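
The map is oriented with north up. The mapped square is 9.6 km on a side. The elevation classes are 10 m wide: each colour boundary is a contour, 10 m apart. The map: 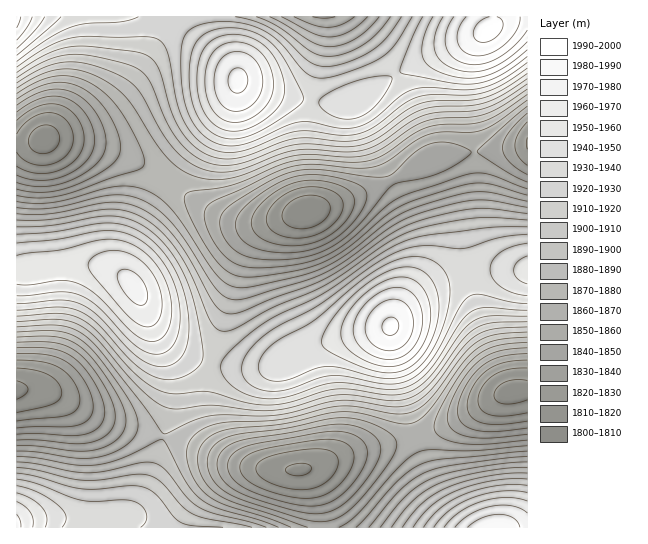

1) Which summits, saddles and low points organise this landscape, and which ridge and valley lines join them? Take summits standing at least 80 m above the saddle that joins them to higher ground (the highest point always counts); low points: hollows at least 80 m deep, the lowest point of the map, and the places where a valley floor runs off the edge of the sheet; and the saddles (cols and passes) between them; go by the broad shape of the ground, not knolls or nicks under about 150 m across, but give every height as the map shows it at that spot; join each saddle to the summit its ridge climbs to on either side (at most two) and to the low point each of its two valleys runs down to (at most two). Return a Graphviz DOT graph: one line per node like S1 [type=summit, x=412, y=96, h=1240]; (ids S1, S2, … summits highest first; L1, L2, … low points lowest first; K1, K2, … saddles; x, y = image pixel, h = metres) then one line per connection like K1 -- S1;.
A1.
graph terrain {
  S1 [type=summit, x=489, y=30, h=1993];
  S2 [type=summit, x=390, y=326, h=1992];
  S3 [type=summit, x=494, y=527, h=1990];
  S4 [type=summit, x=17, y=526, h=1973];
  L1 [type=low, x=307, y=211, h=1802];
  L2 [type=low, x=513, y=391, h=1806];
  L3 [type=low, x=18, y=390, h=1808];
  K1 [type=saddle, x=211, y=363, h=1919];
  K2 [type=saddle, x=163, y=437, h=1890];
  K3 [type=saddle, x=166, y=182, h=1873];
  K4 [type=saddle, x=415, y=437, h=1865];
  K1 -- S2;
  K1 -- L1;
  K1 -- L2;
  K2 -- S2;
  K2 -- S4;
  K2 -- L2;
  K2 -- L3;
  K3 -- S1;
  K3 -- S2;
  K3 -- L1;
  K4 -- S2;
  K4 -- S3;
  K4 -- L2;
}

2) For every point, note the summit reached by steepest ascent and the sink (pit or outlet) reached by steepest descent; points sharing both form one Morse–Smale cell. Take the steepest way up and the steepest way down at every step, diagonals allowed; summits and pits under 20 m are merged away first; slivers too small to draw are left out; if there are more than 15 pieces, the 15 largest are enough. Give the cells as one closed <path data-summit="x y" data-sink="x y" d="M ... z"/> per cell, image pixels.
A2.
<path data-summit="390 326" data-sink="307 211" d="M474 152l-39 5-72 36-45 16-35 10-22 12-9 8-11 20-29 103 2 2 27 4 20 0 14-3 39-18 29-10 47-10 15-22 13-12 31-16 29-6 49 0-13-3-16-7-11-10-4-6-6-28z"/><path data-summit="390 326" data-sink="298 470" d="M390 327l-60 14-60 26-29 1-30-5-4 20 0 31 10 27 14 15 22 11 14 2 38 0 48-17 62-15-20-80z"/><path data-summit="134 287" data-sink="17 390" d="M89 264l-22 0-51 6 0 119 29 2 57 29 61 16 9-35 0-27-7-20-30-67-17-15-13-5z"/><path data-summit="390 326" data-sink="513 391" d="M510 269l-41 3-27 8-24 13-23 25-4 8 1 17 12 52 13 42 37-14 45-27 16-5 13-1 0-119z"/><path data-summit="487 30" data-sink="307 211" d="M481 35l-72 32-55 34-12 3-31-2-4 39 2 70 9-2 45-16 72-36 40-6-6-42-1-38 5-24z"/><path data-summit="134 287" data-sink="45 139" d="M50 139l-34 4 0 126 15 0 22-4 36-1 24 5 13 10-2-20 5-16 16-32 20-30-22-16-25-12-23-6z"/><path data-summit="17 527" data-sink="17 390" d="M37 389l-21 1 0 132 23-3 76-2 15-4 7-7 8-15 18-54-61-17-49-27z"/><path data-summit="134 287" data-sink="307 211" d="M167 181l-11 13-23 40-9 25 0 14 15 21 12 27 8 12 23 19 29 11 25-88 9-25 16-19 22-12-22 4-24-2-27-10z"/><path data-summit="238 81" data-sink="307 211" d="M238 80l-3 13-12 20-58 68 45 30 27 10 24 2 46-11 2-3 0-24-2-44 4-40-44-9-21-7z"/><path data-summit="17 17" data-sink="45 139" d="M157 16l-140 0-1 126 15 1 12-3 46-21 21-15 27-30 32-51z"/><path data-summit="17 527" data-sink="298 470" d="M167 437l-4 0-2 4-16 50-8 15-7 7-15 4-76 2-22 4-1 4 307 0-4-32-12-24-41-2-24-4z"/><path data-summit="238 81" data-sink="45 139" d="M170 24l-3 2-30 48-27 30-21 15-42 19 48 9 23 6 25 12 23 15 57-67 8-12 6-16 0-8-16-18z"/><path data-summit="494 527" data-sink="513 391" d="M527 391l-12 0-16 5-34 21-49 21 8 25 13 30 15 21 14 14 62-1z"/><path data-summit="494 527" data-sink="298 470" d="M415 437l-53 12-39 15-17 4 13 27 4 32 142 1-28-35-13-30z"/><path data-summit="487 30" data-sink="323 17" d="M493 16l-167 0-2 27-13 58 23 3 20-3 55-34 72-32 10-8z"/>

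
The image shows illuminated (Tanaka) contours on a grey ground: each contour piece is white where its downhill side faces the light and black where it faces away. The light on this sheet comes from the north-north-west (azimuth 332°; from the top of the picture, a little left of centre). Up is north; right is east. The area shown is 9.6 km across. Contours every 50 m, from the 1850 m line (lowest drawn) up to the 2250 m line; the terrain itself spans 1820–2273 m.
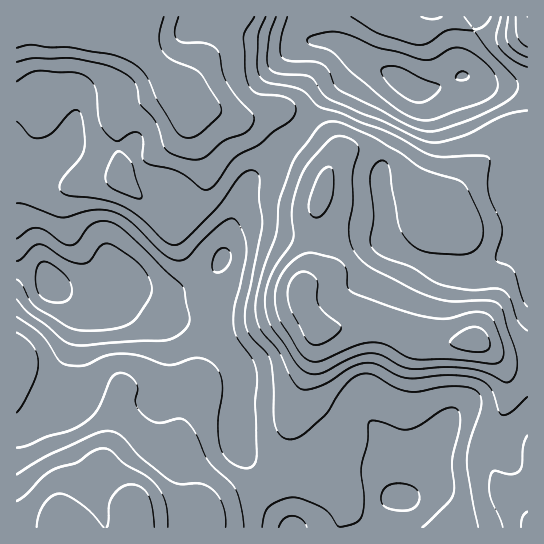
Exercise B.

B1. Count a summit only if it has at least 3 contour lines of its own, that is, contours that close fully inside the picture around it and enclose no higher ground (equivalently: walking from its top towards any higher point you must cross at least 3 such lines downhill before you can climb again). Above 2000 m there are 1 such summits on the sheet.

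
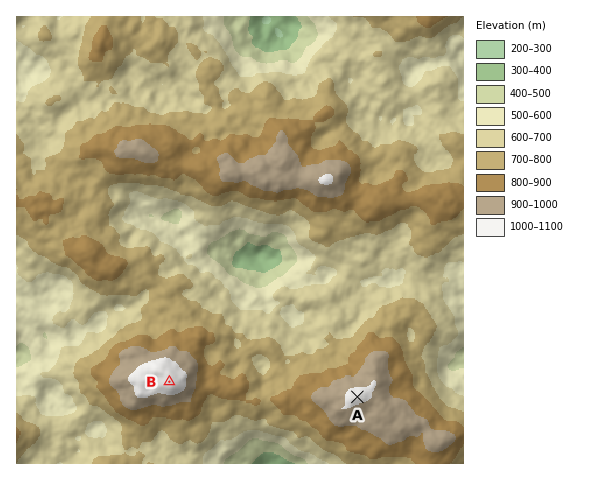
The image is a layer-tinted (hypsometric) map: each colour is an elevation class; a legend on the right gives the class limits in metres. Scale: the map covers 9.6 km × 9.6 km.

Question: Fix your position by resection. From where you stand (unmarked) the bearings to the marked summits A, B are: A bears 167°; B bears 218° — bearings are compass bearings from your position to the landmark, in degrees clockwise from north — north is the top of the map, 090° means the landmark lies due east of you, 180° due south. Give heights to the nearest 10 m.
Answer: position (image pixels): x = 312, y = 200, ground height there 870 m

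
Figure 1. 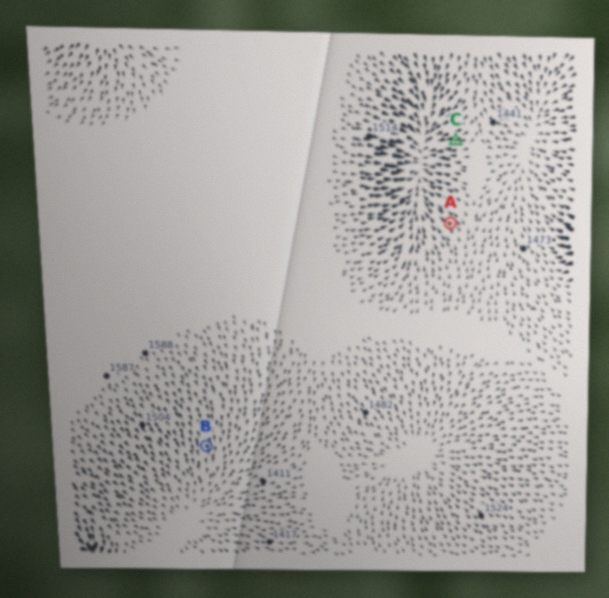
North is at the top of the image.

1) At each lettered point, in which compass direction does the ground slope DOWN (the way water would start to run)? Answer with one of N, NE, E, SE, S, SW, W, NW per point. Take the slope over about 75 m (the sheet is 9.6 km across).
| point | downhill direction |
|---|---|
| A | NW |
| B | S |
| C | W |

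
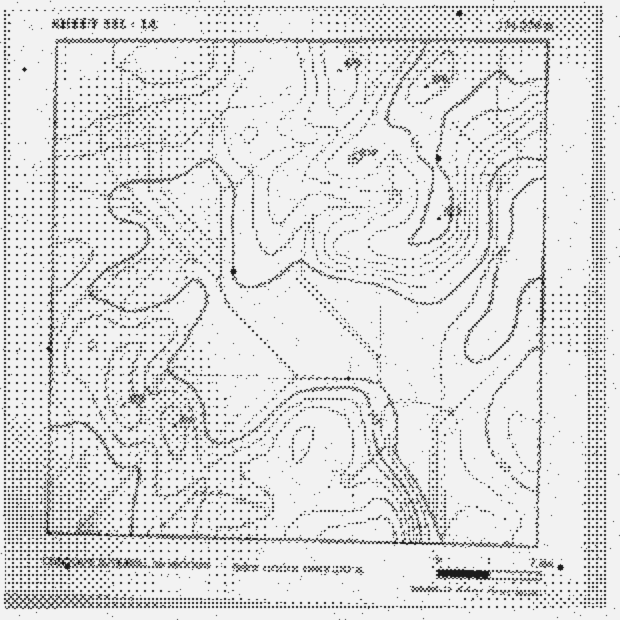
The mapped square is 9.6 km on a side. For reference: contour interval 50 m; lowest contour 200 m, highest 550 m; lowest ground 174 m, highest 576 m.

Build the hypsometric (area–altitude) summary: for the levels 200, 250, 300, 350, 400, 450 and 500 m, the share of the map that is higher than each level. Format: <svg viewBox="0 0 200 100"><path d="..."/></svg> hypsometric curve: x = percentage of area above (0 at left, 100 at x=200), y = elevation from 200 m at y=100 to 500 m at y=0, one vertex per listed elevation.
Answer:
<svg viewBox="0 0 200 100"><path d="M191 100l-57-17-39-16-34-17-26-17-15-16-11-17"/></svg>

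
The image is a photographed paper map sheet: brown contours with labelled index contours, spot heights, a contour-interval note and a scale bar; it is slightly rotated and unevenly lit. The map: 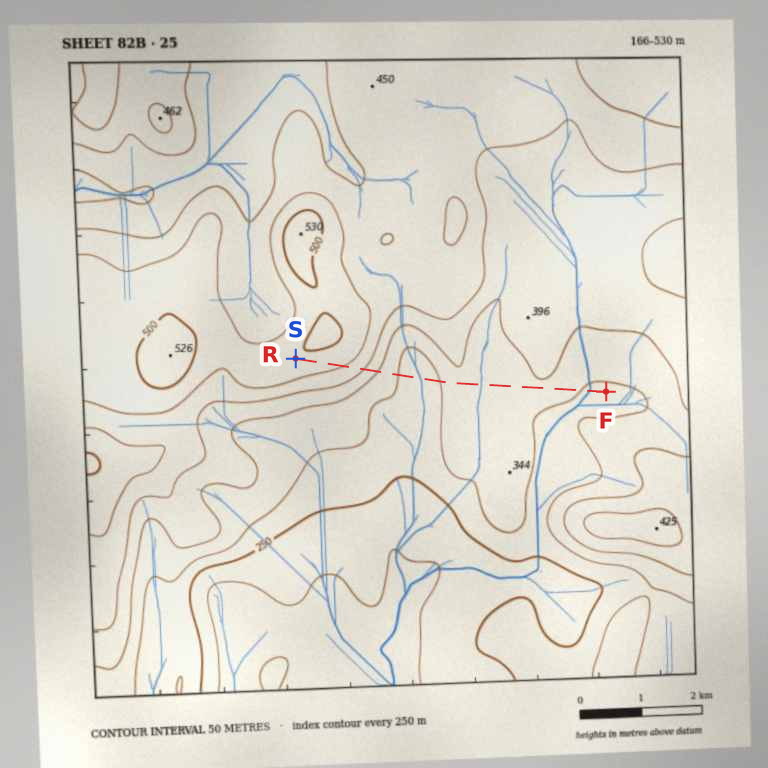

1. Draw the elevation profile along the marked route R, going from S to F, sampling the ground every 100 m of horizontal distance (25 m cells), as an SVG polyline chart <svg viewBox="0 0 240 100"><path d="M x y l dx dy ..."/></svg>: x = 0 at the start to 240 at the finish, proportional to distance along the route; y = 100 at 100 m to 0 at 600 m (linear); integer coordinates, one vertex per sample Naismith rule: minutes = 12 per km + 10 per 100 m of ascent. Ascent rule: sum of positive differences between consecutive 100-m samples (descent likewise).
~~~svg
<svg viewBox="0 0 240 100"><path d="M0 21l5 1 5 1 4 1 5 1 5 1 5 2 5 1 5 2 4 2 5 4 5 4 5 4 5 5 5 4 4 3 5 2 5 2 5 2 5 1 5 1 4-1 5-1 5-3 5-3 5-3 5-2 4 0 5 2 5 3 5 2 5 0 5 0 4 0 5 0 5 0 5-2 5-3 4-1 5-1 5 1 5 1 5 2 5 1 4 2 5 1 5 0 5 0 5 0 5 0 3 0"/></svg>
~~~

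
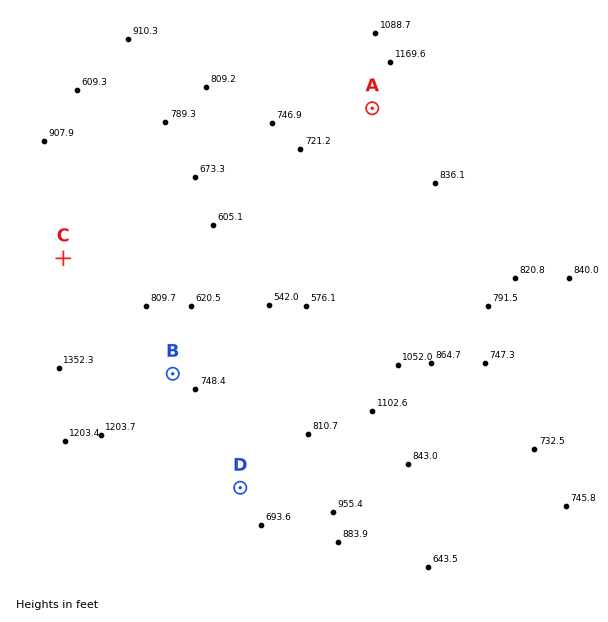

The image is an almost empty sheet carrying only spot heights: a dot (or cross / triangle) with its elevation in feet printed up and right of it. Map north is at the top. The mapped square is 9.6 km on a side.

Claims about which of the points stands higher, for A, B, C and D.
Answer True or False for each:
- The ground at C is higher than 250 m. True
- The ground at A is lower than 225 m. False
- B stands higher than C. False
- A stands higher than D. True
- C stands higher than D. True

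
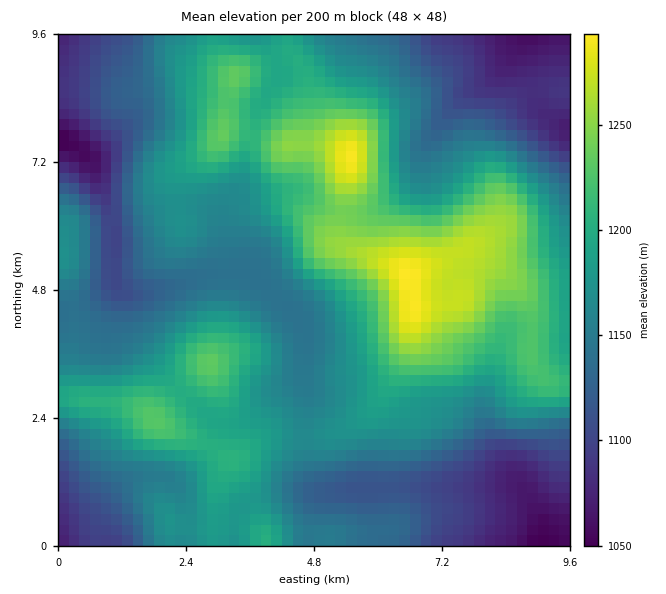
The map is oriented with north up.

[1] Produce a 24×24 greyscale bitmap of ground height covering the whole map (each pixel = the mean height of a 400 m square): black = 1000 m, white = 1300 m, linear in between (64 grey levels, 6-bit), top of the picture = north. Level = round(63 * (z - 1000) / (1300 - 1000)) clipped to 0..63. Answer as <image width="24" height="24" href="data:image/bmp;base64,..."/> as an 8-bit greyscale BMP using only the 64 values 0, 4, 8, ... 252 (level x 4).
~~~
<image width="24" height="24" href="data:image/bmp;base64,Qk12BgAAAAAAADYEAAAoAAAAGAAAABgAAAABAAgAAAAAAEACAAATCwAAEwsAAAABAAAAAAAAAAAAAAEBAQACAgIAAwMDAAQEBAAFBQUABgYGAAcHBwAICAgACQkJAAoKCgALCwsADAwMAA0NDQAODg4ADw8PABAQEAAREREAEhISABMTEwAUFBQAFRUVABYWFgAXFxcAGBgYABkZGQAaGhoAGxsbABwcHAAdHR0AHh4eAB8fHwAgICAAISEhACIiIgAjIyMAJCQkACUlJQAmJiYAJycnACgoKAApKSkAKioqACsrKwAsLCwALS0tAC4uLgAvLy8AMDAwADExMQAyMjIAMzMzADQ0NAA1NTUANjY2ADc3NwA4ODgAOTk5ADo6OgA7OzsAPDw8AD09PQA+Pj4APz8/AEBAQABBQUEAQkJCAENDQwBEREQARUVFAEZGRgBHR0cASEhIAElJSQBKSkoAS0tLAExMTABNTU0ATk5OAE9PTwBQUFAAUVFRAFJSUgBTU1MAVFRUAFVVVQBWVlYAV1dXAFhYWABZWVkAWlpaAFtbWwBcXFwAXV1dAF5eXgBfX18AYGBgAGFhYQBiYmIAY2NjAGRkZABlZWUAZmZmAGdnZwBoaGgAaWlpAGpqagBra2sAbGxsAG1tbQBubm4Ab29vAHBwcABxcXEAcnJyAHNzcwB0dHQAdXV1AHZ2dgB3d3cAeHh4AHl5eQB6enoAe3t7AHx8fAB9fX0Afn5+AH9/fwCAgIAAgYGBAIKCggCDg4MAhISEAIWFhQCGhoYAh4eHAIiIiACJiYkAioqKAIuLiwCMjIwAjY2NAI6OjgCPj48AkJCQAJGRkQCSkpIAk5OTAJSUlACVlZUAlpaWAJeXlwCYmJgAmZmZAJqamgCbm5sAnJycAJ2dnQCenp4An5+fAKCgoAChoaEAoqKiAKOjowCkpKQApaWlAKampgCnp6cAqKioAKmpqQCqqqoAq6urAKysrACtra0Arq6uAK+vrwCwsLAAsbGxALKysgCzs7MAtLS0ALW1tQC2trYAt7e3ALi4uAC5ubkAurq6ALu7uwC8vLwAvb29AL6+vgC/v78AwMDAAMHBwQDCwsIAw8PDAMTExADFxcUAxsbGAMfHxwDIyMgAycnJAMrKygDLy8sAzMzMAM3NzQDOzs4Az8/PANDQ0ADR0dEA0tLSANPT0wDU1NQA1dXVANbW1gDX19cA2NjYANnZ2QDa2toA29vbANzc3ADd3d0A3t7eAN/f3wDg4OAA4eHhAOLi4gDj4+MA5OTkAOXl5QDm5uYA5+fnAOjo6ADp6ekA6urqAOvr6wDs7OwA7e3tAO7u7gDv7+8A8PDwAPHx8QDy8vIA8/PzAPT09AD19fUA9vb2APf39wD4+PgA+fn5APr6+gD7+/sA/Pz8AP39/QD+/v4A////AERQVGSEkJCYlKiYfHx4dHBoWFBIQDgsMEhUXHCIkJCcmJyIdHBwbGxoXFRMRDg0NFBgaHiEhJCgnJSAbGRgYGBcWFBIQDg4QFxsdHyAhJioqJyEeHBsaGhkXFRMRDxETGh8iJScpKisqKCQiIiEgICAdGhcUFBUWICQmLC8uKykoJyUiJCQlJCQjIR0bHR0bKCorLi8sKSooJSMhIiQnJyYlIyEhJiYlKCgoKioqLC0pJCEfISQnKikoKCUmKi0tIiEhIyYqLzArJiEfISQoLTAwLysqLS8rHx4eHyInLC4rJyEeICQqMjc1Mi8tLi8pHh0cHB4iJigmIh8eICYrNTw5NzQvLy8qHhwYGBsdICEgHh4fIigtNj07OTgzMjApIRwWGBscHR4eHh8kKi4zOj07OTg2NC8pIx0WGh4gHx4eHiIsMzU4Ojw6OTg3NC4oIx0VGiAjIiAgICUvNDU1NTY1Nzg3NC0mIhsVHCIkIyEiJCovMjMxMC4tMDQ2NCskGxQUHSMkJCMjJistMjUzLCYlKC4yLycgEg4SHSQnKCglKS4vNTs2KiIhJCgsJyAbDA0SGiEmKy8rLTQ0Nzw3KSAeICIjHhgTDREVGB4jKjEuLTIzNTg1KiAbGx0bFxMPERUZGh0jKi8uKi0uLy8uJyEcFxcWExERExYZGx4kKS4wKikrKygnIx8bFhMSERESEhUYGh8lKS4vKykqJyMiIBwYFhMQDxAQERQXGR8jJikoJyknIiAeHRoVFBEPDQ0OA=="/>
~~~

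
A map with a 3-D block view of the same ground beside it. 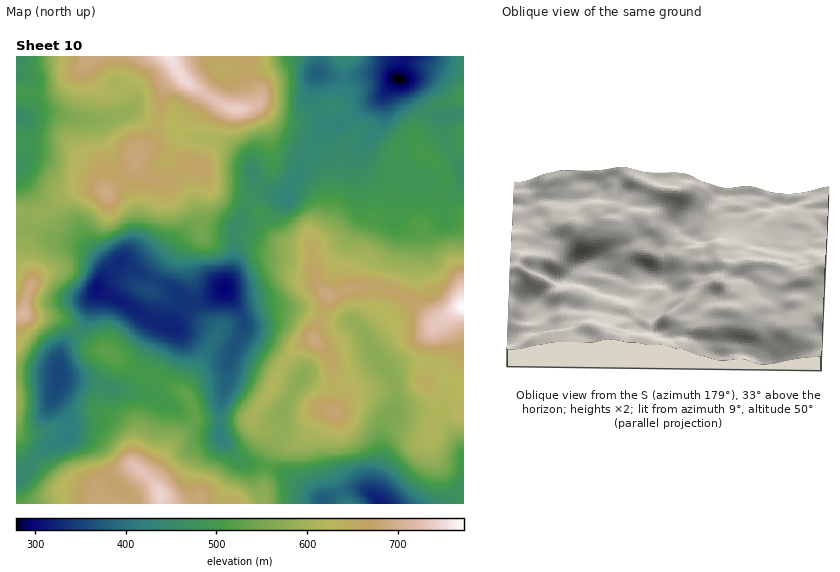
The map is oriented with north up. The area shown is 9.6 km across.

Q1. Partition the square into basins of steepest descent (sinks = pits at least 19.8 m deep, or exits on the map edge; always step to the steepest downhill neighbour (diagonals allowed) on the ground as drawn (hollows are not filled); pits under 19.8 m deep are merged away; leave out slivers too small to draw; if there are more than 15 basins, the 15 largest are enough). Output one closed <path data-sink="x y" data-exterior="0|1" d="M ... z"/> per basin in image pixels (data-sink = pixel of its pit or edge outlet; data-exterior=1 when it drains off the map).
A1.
<path data-sink="398 79" data-exterior="0" d="M463 56l-116 0-3 8-1 28-5 14-3 2-20 4-20 9-14-2-26-15 3-7-12-17-2-24-74 1 11 17-17 16-6 32-5 17-8 9-9 5 0 12 2 5 10 8 16 4 9-5 15-13 13 3 9 19 5 5 38 14 9 10 8 17 8 7 9 5 25 3 3 31 4 10 9 8-2 10-12 26 1 8-14 4-12 12-11 14-9 23-16 21-2 7 8 8 31 6 11 0 5-4 6-12 8-8 7-1 8 2 16-16 7-4 68-11 4-16 1-31 4-8 12-11 17-9z"/><path data-sink="225 289" data-exterior="0" d="M207 180l-1 7-6 14 2 32-12 17-1 19 4 14 5 29 19 19 0 4-27 42-5 11 1 6-48-23-25-15 0 9-9 18-5 19 2 8 4 4 20 11 5 6 3 8 0 24 27 29 0 12 100 0 3-5 3-29 7-19 6-7 13 0 12-5 7-15-7 10-14 1-28-5-10-7-1-5 18-25 14-30 14-15 17-9 0-7 12-26 2-10-9-8-4-10-3-32-18-1-13-3-11-10-8-17-9-10-38-14z"/><path data-sink="97 289" data-exterior="0" d="M136 163l-4 8-20 15-6 6-11-4-17 1-16 9-13 12-11 5-12 33 0 12 6 22-9 31 15 4 9-1 16 4 33 29 8 1 34 21 47 22 5-16 27-42 0-4-19-19-5-29-4-14 1-19 12-17-2-32 6-14 0-7-3-11-7-5-8 0-19 16-8 2-15-5-8-7z"/><path data-sink="381 503" data-exterior="1" d="M463 307l-16 8-12 11-4 8-1 31-5 17-19 1-48 9-7 4-16 16-8-2-6 1-7 8-9 18-5 4-8 3-13 0-6 7-6 14-4 34-2 4 202 1z"/><path data-sink="60 373" data-exterior="0" d="M26 314l-10 3 0 186 83 1-3-10 2-12 14-8 23-8-2-3 0-24-3-8-5-6-20-11-4-4-2-8 5-19 9-18 0-10-21-9-29-26-16-4-9 1z"/><path data-sink="17 116" data-exterior="1" d="M169 56l-25 1-6 5-10 23-11 7-9 0-6-3-11-14-6-12-29 28-9 2-22-1-9 2 1 120 25 0 36-25 17-1 11 4 6-6 20-15 4-8 0-10 9-5 9-11 11-49 16-14z"/><path data-sink="318 73" data-exterior="0" d="M346 56l-101 0 0 19 3 11 10 11-2 8 3 0 22 14 14 2 20-9 20-4 3-2 6-21z"/><path data-sink="21 57" data-exterior="1" d="M88 56l-71 0-1 37 31 0 9-2 29-26z"/>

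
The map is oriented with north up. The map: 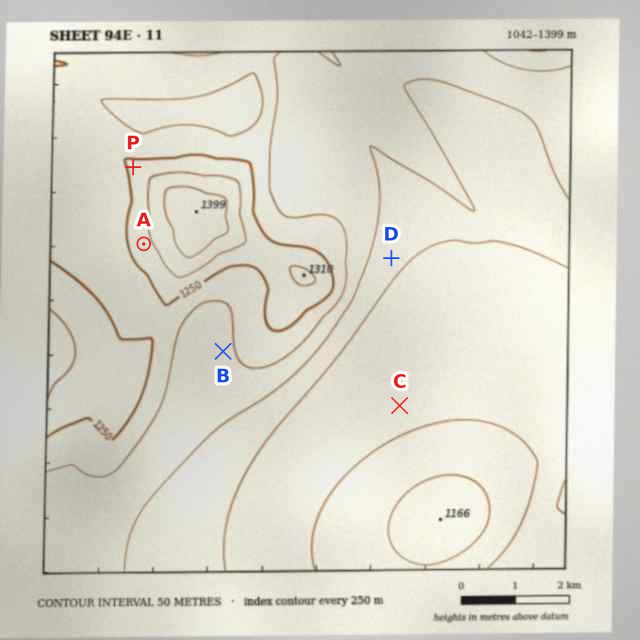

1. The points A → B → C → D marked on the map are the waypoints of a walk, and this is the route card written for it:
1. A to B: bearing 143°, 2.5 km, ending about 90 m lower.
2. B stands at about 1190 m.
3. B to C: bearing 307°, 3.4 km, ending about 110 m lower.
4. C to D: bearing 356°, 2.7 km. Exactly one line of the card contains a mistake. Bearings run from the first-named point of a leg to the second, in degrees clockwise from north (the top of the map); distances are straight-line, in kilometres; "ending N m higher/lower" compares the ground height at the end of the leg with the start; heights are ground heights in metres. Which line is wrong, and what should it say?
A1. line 3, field bearing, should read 107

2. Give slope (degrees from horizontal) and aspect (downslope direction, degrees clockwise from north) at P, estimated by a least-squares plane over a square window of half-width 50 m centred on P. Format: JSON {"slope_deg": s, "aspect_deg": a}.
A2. {"slope_deg": 5, "aspect_deg": 282}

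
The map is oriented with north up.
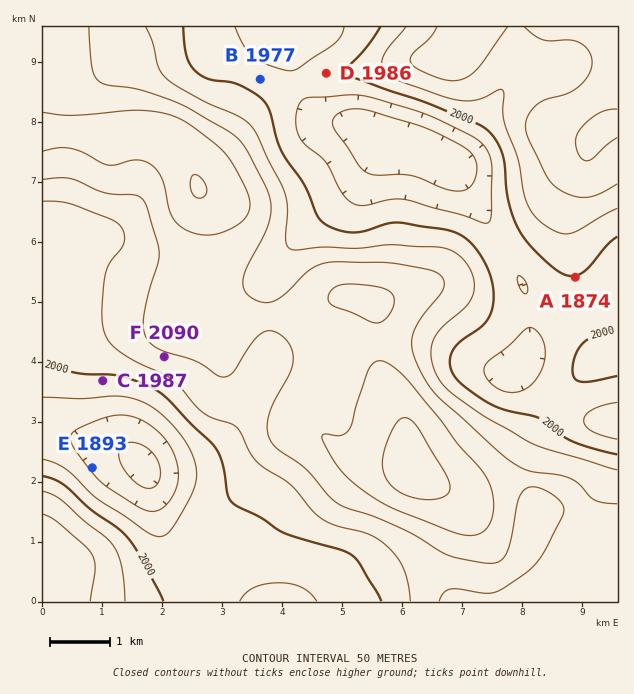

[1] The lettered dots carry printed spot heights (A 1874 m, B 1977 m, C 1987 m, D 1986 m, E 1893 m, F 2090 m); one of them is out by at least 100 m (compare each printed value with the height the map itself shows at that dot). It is A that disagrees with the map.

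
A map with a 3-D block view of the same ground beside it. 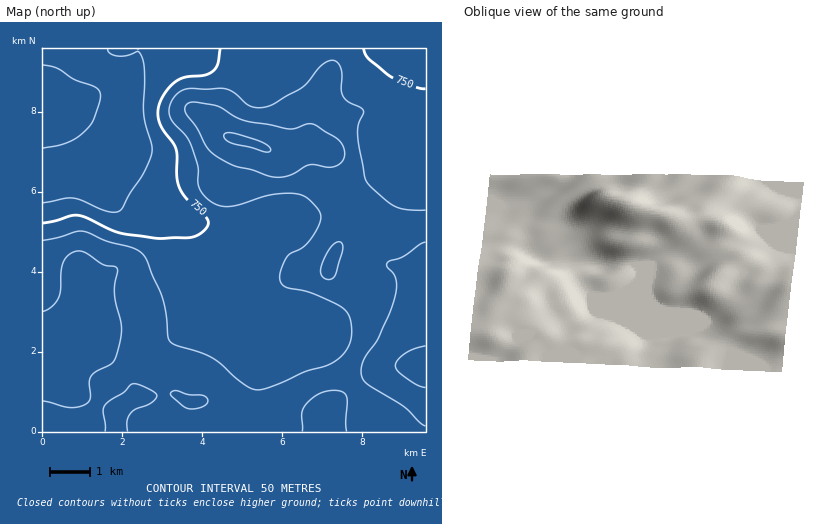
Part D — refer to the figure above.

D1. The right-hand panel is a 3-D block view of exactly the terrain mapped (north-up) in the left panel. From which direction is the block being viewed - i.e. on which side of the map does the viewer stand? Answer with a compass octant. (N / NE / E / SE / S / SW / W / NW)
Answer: S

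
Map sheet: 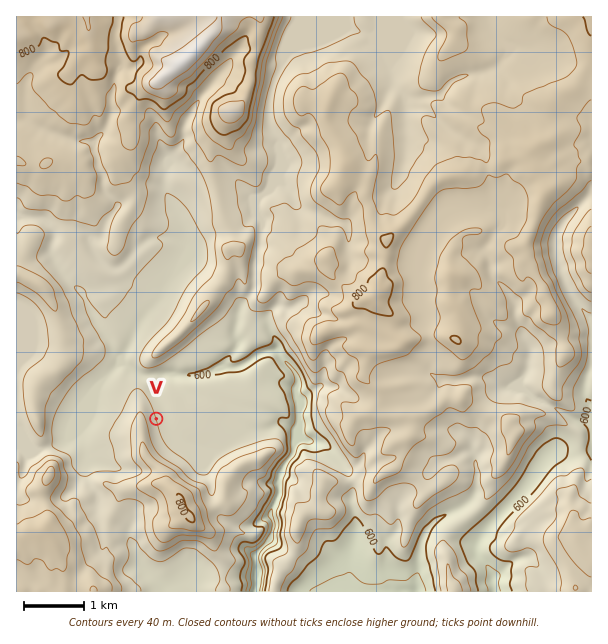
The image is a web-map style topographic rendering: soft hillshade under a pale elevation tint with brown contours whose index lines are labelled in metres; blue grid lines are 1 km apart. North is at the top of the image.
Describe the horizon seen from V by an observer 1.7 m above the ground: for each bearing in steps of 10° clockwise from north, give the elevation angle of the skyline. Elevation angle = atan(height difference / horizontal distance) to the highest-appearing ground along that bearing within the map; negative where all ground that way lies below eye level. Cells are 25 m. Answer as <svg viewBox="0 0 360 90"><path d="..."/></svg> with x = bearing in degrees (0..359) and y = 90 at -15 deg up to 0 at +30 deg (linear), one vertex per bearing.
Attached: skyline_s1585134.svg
<svg viewBox="0 0 360 90"><path d="M0 55l10-1 10 1 10 2 10 0 10-1 10-1 10 0 10 1 10 0 10 2 10-2 10-1 10-1 10 1 10-2 10-6 10-1 10 0 10-2 10-2 10-3 10-2 10-3 10-1 10 0 10 1 10 1 10 3 10 3 10 4 10 4 10 4 10 5 10-1 10 0"/></svg>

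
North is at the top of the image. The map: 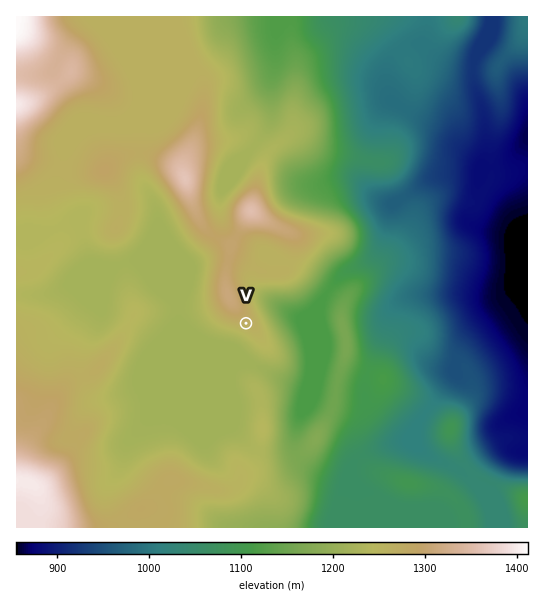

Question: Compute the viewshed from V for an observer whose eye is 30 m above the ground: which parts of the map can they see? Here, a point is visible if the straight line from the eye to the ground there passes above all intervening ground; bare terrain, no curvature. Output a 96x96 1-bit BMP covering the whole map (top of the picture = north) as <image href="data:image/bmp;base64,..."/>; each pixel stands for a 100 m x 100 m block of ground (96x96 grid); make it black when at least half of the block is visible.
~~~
<image width="96" height="96" href="data:image/bmp;base64,Qk2+BAAAAAAAAD4AAAAoAAAAYAAAAGAAAAABAAEAAAAAAIAEAAATCwAAEwsAAAIAAAAAAAAA////AAAAAAAD//AfAAAAAAf//D8B//APAAAAAAf//H8B//g/AAAAAAf//H8D///+AAAAAAf5/P8D///+AAAAAAfA/f8H///4AAB4AAeB//8H///wAQD8AAeB//8H///wH+H+AA/H//8f//////H+AA/////////////+AA////j///////+8AA///4D///////88AA///gD///////48AAP/+AD///////4eAAAf4AD///////weAAAPwAD///////wfAAAPwAD///////wPgAAHwAD///////wPwAAHwAD///////8HwAAHwAD///////+H4AADwAD///////+H8AAD4ADn//////+D8BAB4AD3//////8A8DAAYAD///////+AeDgAAAD///////+AeBgAAAD////////AeBwAAAD////////AOBwAAAD////////AOB4AAAD/8/////+AeA4AAAD/4f////+AfAQAAAD/4f////8AfAAAAAD/8P////+A/AAAAAD/+P////+A/AAAAAD/+H/////B/gAAAAD/+D////+B/gAAAAD/+B////+B/AAAAAD//B////8D/AAAAAD//A////4D/AAAAAD//A////wH/AAAAAD//Af/8/gH/AAAAAD/+Af/wfgP/AAAAAD/+Af/AfAf/AAAAAD/+Af8AOB//gAAAAD//Af4AMH//gAAAAD//w/wAA///wAAAAD//4/gAB///wAAAAD//9/AAH/+PwAAAAD///8AAP/8DwAAAAD///4AAP/8BwAAAAD///wAAPz+AwAAAAD///gAAP//BwwAAADH//AAAf//3g/AAADD//AAAf///Af4AADz//AAAH///AP8AAD//PAAAH/8eAD8AAD/8DAAAH/wAAB4AAD/4CAAAH/AAAA4AAD/wAAAAH8AAAAYAAP/gAAAAHwAAAAIAD//gAAAAAAAAAAAAH//gAAAAAAAAAAAAP//gAAA4AAAAAAAAf//wAAB4AAAAAAAAf//wAAB4AAAAAAAA///wAAD4AAAAAAAA///gAAA4AAAAAAAAf/+AAAAcAAAAAAAAP/+AAAAcAAAAAAAAH/8AAAAcAAAAAAAAH/4AAAAcAAAAAAAAD/4AAAAMAAAAAAAAA/wAAAAMAAAAAAAAAfwAAAAEAAAAAAAAAPwAAAAAAAAAAAAAAHwAAAAAAAAAAAAAADwAAAAAAAAAAAAAADwAAAAAAAAAAAAAAD4AAAAAAAAAAAAAAD4AAAAAAAAAAAAAAD4AAAAAAAAAAAAAAAYAAAAAAAAAAAAAAAAAAAAAAAAAAAAAAAAAAAAAAAAAAAAAAAAAAAAAAAAAAAAAAAAAAAAAAAAAAAAAAAAAAAAAAAAAAAAAAAAAAAAAAAAAAAAAAAAAAAAAAAAAAAAAAAAAAAAAAAAAAAAAACAAAAAAAAAAAAAAACAAAAAAAAAAAAAAADAAAAAAAAAAAAAAADAAAAAAAAAAAAAAADAAAAAAAAAAAAAAACAAAAAAAAAAAAAAAAAAAAAAAAAAAAAAAA="/>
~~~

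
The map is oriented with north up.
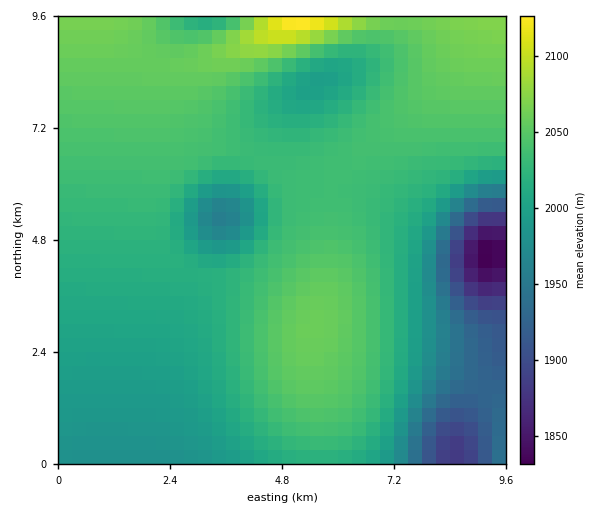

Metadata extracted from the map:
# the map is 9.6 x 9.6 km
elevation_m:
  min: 1830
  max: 2135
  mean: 2015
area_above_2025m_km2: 48.8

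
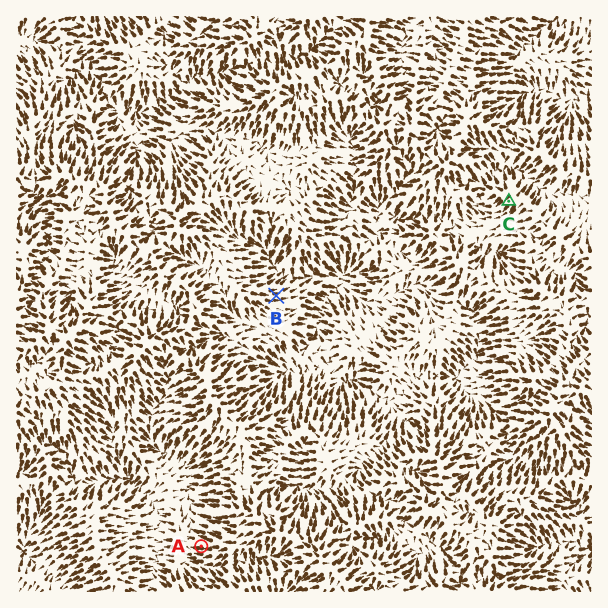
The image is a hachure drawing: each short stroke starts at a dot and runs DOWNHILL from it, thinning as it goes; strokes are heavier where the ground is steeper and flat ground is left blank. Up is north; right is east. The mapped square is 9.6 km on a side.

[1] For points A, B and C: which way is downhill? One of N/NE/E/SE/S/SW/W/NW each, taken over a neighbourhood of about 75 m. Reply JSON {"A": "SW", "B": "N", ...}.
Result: {"A": "W", "B": "E", "C": "SW"}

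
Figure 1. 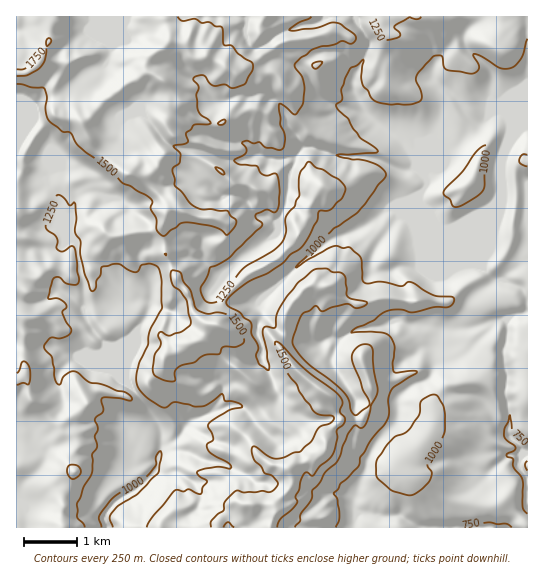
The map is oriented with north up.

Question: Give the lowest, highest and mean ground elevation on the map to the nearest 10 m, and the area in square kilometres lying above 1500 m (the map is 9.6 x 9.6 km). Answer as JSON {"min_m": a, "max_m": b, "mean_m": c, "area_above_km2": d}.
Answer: {"min_m": 660, "max_m": 1770, "mean_m": 1210, "area_above_km2": 14.0}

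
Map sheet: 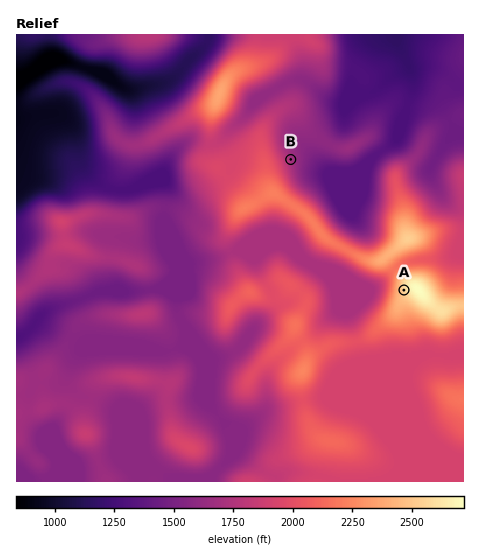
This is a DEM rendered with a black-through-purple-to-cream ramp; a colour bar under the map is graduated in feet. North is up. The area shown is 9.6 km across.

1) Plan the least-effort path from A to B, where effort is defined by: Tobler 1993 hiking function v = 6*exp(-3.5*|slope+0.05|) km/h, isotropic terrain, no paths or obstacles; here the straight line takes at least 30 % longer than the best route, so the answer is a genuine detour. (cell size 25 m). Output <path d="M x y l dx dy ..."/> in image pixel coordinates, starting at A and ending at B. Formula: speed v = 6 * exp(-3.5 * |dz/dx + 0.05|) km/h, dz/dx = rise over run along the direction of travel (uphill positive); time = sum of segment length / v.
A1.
<path d="M404 290l-4-2-2-5-1-2 0-6-2-4-3-1-14 0-16-8-9-9-3-1-22-23-10-21-21-21-6-11 0-17"/>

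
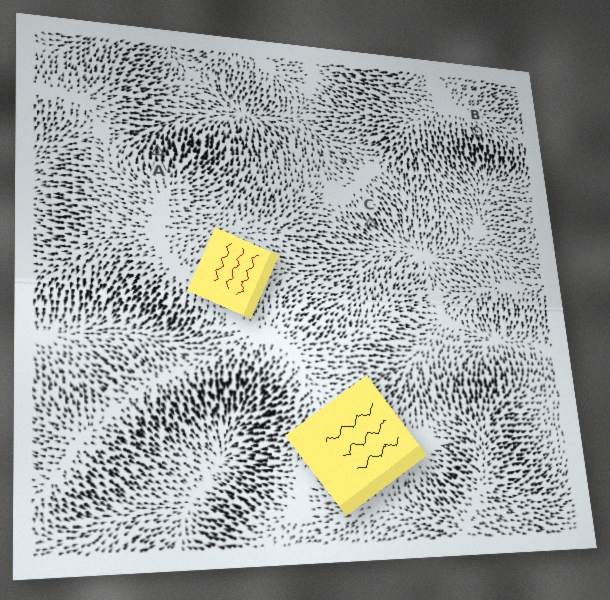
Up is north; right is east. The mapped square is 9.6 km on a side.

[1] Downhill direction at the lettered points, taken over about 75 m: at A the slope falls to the N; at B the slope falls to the S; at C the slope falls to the SE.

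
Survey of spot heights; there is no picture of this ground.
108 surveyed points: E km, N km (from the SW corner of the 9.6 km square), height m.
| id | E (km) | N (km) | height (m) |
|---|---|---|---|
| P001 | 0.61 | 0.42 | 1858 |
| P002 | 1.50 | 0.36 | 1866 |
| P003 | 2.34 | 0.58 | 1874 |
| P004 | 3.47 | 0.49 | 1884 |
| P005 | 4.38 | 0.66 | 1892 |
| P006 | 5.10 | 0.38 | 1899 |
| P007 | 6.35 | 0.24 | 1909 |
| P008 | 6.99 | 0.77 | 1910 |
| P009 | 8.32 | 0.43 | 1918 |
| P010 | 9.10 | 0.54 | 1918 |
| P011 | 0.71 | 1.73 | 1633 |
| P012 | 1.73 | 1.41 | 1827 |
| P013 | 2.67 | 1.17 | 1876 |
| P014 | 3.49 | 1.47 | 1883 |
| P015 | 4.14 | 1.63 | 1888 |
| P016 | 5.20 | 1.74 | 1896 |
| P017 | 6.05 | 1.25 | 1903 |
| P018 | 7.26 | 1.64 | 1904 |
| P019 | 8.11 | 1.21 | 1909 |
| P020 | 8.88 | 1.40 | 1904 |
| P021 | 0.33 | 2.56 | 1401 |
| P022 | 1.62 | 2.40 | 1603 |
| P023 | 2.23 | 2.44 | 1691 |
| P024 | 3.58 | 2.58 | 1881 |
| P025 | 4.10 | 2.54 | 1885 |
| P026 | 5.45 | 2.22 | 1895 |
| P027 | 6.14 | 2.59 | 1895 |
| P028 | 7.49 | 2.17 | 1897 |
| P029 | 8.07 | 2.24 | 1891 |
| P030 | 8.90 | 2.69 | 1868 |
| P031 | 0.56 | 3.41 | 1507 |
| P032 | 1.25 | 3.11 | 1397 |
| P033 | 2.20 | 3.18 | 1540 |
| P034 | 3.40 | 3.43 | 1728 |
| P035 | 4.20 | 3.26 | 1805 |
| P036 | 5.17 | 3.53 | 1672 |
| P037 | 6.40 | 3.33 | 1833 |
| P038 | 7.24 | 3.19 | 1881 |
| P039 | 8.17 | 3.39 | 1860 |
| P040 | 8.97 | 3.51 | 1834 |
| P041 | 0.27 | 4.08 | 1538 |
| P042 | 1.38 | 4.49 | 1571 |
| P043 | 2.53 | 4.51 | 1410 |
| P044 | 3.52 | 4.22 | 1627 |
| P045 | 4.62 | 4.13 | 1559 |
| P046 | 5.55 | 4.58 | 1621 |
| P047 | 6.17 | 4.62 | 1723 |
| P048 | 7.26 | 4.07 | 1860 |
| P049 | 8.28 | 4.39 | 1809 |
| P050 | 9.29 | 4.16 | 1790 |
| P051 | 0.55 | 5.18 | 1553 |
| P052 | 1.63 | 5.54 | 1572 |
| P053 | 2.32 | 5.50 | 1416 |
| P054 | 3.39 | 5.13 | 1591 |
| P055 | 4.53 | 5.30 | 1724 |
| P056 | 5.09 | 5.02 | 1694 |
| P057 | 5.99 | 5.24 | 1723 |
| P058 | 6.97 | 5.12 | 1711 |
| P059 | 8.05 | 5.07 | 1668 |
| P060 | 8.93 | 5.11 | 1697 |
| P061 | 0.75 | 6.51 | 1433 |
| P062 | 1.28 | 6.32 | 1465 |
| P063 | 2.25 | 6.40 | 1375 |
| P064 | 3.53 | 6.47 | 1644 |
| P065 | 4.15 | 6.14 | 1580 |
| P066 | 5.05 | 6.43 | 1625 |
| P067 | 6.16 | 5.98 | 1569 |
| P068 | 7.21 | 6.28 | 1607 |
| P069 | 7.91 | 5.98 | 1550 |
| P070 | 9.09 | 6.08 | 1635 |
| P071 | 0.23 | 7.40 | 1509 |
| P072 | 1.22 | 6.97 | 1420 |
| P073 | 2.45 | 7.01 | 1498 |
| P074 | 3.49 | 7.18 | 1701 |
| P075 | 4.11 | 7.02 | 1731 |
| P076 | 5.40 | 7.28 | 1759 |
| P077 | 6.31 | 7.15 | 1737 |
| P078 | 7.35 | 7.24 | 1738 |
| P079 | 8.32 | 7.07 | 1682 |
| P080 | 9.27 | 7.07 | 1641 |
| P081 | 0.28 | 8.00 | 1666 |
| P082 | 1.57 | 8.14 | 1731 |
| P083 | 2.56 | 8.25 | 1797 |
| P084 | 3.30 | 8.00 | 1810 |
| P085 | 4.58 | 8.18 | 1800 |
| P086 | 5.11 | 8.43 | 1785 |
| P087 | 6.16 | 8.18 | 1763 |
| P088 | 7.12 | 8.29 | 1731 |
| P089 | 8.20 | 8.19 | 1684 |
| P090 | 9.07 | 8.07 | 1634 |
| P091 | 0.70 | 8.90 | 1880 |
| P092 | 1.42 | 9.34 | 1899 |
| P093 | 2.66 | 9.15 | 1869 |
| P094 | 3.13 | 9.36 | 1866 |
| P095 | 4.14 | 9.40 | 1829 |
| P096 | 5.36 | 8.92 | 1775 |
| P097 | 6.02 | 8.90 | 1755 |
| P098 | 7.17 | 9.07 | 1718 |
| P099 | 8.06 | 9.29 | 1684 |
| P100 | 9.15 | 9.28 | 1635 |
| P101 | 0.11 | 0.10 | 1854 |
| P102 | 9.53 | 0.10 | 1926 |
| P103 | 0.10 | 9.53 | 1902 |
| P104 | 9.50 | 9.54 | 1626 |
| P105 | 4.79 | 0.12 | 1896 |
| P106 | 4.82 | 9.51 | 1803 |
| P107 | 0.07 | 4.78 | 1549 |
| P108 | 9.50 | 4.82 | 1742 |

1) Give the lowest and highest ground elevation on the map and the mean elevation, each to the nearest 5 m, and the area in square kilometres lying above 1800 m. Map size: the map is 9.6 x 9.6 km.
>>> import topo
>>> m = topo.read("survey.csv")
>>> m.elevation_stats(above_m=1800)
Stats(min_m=1370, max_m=1925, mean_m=1725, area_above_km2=36.1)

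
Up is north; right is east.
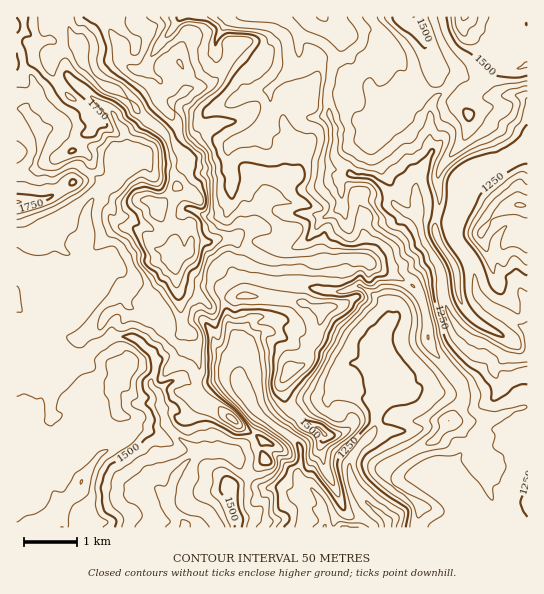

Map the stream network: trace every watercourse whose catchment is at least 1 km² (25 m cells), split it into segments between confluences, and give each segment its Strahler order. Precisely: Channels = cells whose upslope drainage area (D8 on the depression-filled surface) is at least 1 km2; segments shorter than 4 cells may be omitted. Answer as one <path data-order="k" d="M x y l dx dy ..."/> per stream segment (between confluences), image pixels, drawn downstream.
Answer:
<path data-order="2" d="M322 513l3 5 0 7 1 2"/><path data-order="1" d="M311 507l11 6"/><path data-order="2" d="M169 502l0 5 1 3 12 12 1 0 0 4-1 1"/><path data-order="1" d="M146 486l7 0 2 1 11 11 1 0 0 3 2 1"/><path data-order="1" d="M447 481l19 18 1 3 0 3 2 1 0 13-2 2-1 6"/><path data-order="2" d="M197 454l-7 5-15 16-2 10-2 1 0 4-2 5 0 7"/><path data-order="1" d="M210 453l-8 0-1 1-4 0"/><path data-order="1" d="M66 442l-8-3-4-4-1-2 0-6-3-5 0-24 1-1 0-15 2-1 0-7 2-4 2-5 5-3 4-4"/><path data-order="2" d="M241 387l4 10 4 4 0 2 14 15 2 0 10 9 18 11 6 7 0 2 2 2-2 29 10 9 1 0 9 11 3 5 0 10"/><path data-order="2" d="M383 386l0 8-2 5 0 6-6 12 0 10-8 8-1 4-7 7-5 8-4 8 0 12 1 1 0 4 4 10 12 13 0 1 2 0 8 8 1 0 9 10 0 6"/><path data-order="1" d="M393 385l-3-2-5 0-2 3"/><path data-order="1" d="M338 383l3-6 12-14 6 0 2 2 14 0"/><path data-order="2" d="M375 365l8 14 0 7"/><path data-order="2" d="M66 358l11 0 1-1 5 0 2-2 2 0 12-12 10-4 2-2 20 0 6 2 16 15 1 3 0 2 1 2 0 12-4 6 0 7 8 8 2 3 0 6 2 3 0 9 2 2 0 5 4 4 1 4 13 12 4 1 4 4 2 0 4 4 0 3"/><path data-order="1" d="M243 350l-1 11-1 1 0 25"/><path data-order="2" d="M527 341l0 17"/><path data-order="2" d="M67 310l-16 16 0 5-2 3 0 3-2 1 2 3 0 4 6 6 7 3 4 4"/><path data-order="1" d="M519 289l4 6 4 4 0 42"/><path data-order="2" d="M82 281l0 5-1 3-6 6-4 10-4 4 0 1"/><path data-order="1" d="M238 281l3-2 13 0 1 2 15 2 1 2 10 0 1 1 25 0 6 3 12 1 1 1 19 0 1-1 7-1 4-3 4 0 12 9 5 3 9 9 0 16-1 3-8 8-5 9 0 14 1 1 0 4 1 3"/><path data-order="1" d="M66 277l3 0 1 1 7 0 5 3"/><path data-order="1" d="M113 266l-10 0-6 5-6 2-2 6-4 4-3 7-4 4-4 9-7 7"/><path data-order="2" d="M417 221l4 5 0 5 1 2 0 4 3 4 0 4 6 6 4 10 4 5 2 8 1 1 1 24 2 2 1 6 3 4 1 6 9 12 0 1 18 13 9 0 16 11 4 4 21 0"/><path data-order="1" d="M325 217l4-2 13-9 0-16-3-7 0-4 4-4 10 0"/><path data-order="1" d="M227 213l4-8 0-32-2-7 0-19 5-5 5-3 7-1 3-3 4-1 10-9 6-11 0-4 1-1 0-19 1-3"/><path data-order="2" d="M105 186l-14 15-2 4 0 2-3 6 0 10 1 2 0 5 2 1 0 8-7 14 0 13-3 4 0 3 3 2 0 6"/><path data-order="2" d="M353 175l1 2 15 0 1 1 3 0 13 12 5 8 2 4 8 8 4 3 5 1 7 7"/><path data-order="1" d="M479 175l-5 6-5 9 0 4-2 1-1 7-9 19-2 10-1 2 0 5 3 5 5 6 0 1 7 8 4 8 0 3 1 1 0 8 1 1 0 11 3 5 13 12 14 7 10 9 8 4 0 3 3 4 0 5 1 2"/><path data-order="2" d="M118 171l-5 10-8 5"/><path data-order="1" d="M125 163l-7 8"/><path data-order="1" d="M115 117l0 2 7 8 4 10 0 10-5 6 0 6-3 6 0 6"/><path data-order="1" d="M234 101l8-4 3-3 5 0 5-3 6 0 1-1 7 0 2-3"/><path data-order="2" d="M271 87l4-2 15-15 0-1 8-10 0-21 3-1 4 0"/><path data-order="1" d="M34 83l1 2 0 10-9 11 0 11 7 10 5 14 0 8 1 1 0 3-4 8 0 5 6 5 2 0 2 2 13 0 9-7 3 0 1-1 6 0 5 2 5 6 8 4 10 9"/><path data-order="1" d="M458 74l-5 5-4 8-7 7-4 1-4 4-4 8 0 38 1 1 0 7-14 28 0 40"/><path data-order="1" d="M126 65l3 2 2 0 4 3 6 0 2-1 4-4 2-6 6-8 6-9 9-9 8-12 5-4 74 0 1 1 21 0 11 5 7 8 4 2 4 4"/><path data-order="2" d="M333 65l-2 2 0 7-1 1 0 8-3 6 0 13 2 1 0 12 6 12 0 19-1 1 0 8 1 3 14 13 0 2 4 2"/><path data-order="2" d="M305 37l10 2 8 4 12 14 0 2-2 6"/><path data-order="1" d="M371 31l-1-1-7 0 0 9-1 3-16 15-3 1-4 0-1 3-1 0-4 4"/>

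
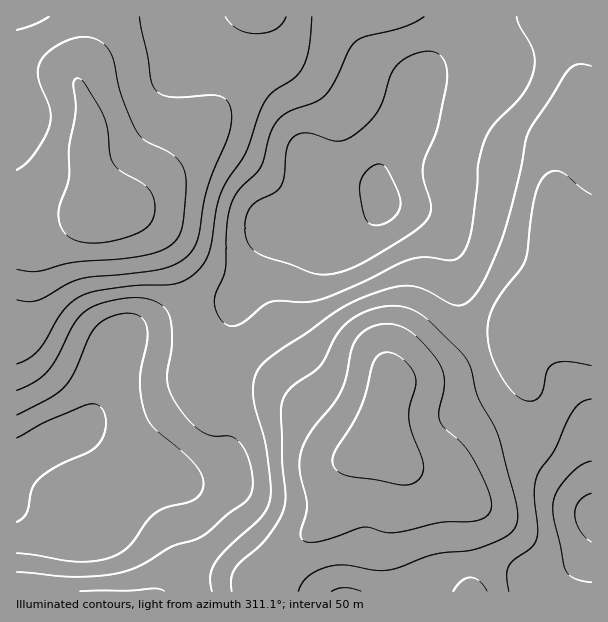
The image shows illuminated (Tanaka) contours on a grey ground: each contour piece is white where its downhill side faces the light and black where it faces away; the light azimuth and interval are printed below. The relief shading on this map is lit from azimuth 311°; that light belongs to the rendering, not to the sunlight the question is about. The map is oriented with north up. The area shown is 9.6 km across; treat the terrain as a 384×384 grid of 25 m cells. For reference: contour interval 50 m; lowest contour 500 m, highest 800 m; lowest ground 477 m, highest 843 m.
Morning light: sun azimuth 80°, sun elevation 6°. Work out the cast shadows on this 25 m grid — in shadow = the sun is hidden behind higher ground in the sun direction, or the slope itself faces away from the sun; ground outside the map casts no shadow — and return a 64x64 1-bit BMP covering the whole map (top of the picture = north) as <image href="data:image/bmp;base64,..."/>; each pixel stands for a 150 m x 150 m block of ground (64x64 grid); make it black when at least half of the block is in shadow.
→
<image width="64" height="64" href="data:image/bmp;base64,Qk0+AgAAAAAAAD4AAAAoAAAAQAAAAEAAAAABAAEAAAAAAAACAAATCwAAEwsAAAIAAAAAAAAA////AAAAAAAAAB+AAAAAAAAAD4AAAAAAAAAHAAAAAAAAAAEAAAAAAAAAAAAAAAAAAAAAAAAAAAAAAAA4AAAAAAAAAPwAAAAAAAAD/gAAAAAAAA//AAAAAAAAP/8AAAAAAAB//wAAAAAAAH//gAAAAAAAf/+AAAAAAAAf/wAAAAAAAAP/AAAAAAAAAf8AAAAAAAAB/gAAAAAAAAH8AAAAAAAAAPwAAAAAAAAA+AAAAAAAAADwDAAAAAAHAAAeAAAAAAcAAD4AAAAABwAAPgAAAAADAAB+AAAAAAOAAH4AAAAAB4AAfAAAAAAHwAA8AAAAAAeAAAAAAAAAB4AAAAAIAAABAAAAABgAAAAAAAAAGAAAAAAAAAAYAAAAAAAAABgAAAAAAAAAGAAAAAAAAAAAAAAAAAAAAAAAAAAAAAAAAAAAAAAAAAAPgAAAAAAAAA/AAAAAAAAAD8AAAAAAAAAPwAAAAAAAHA/AAAAAAAA8D8AAAAAAADwHwAAAAAAAHAfAAAAAAAAMA4AAAAAAAAABAAwAAAAAAAAAHAAAAAAAAAA8AAAAAAAAADwAAAAAAAAAPAAAAAAAAAA8AAAAAAAAAHgAAAAAAAAAMAAAAAAAAAAAAAAAAAAAAAAAAAAAAAAAAAAAAAAAAAAAAAAAAAAAAAAAAAAAAAAAAAAAAAAAAAAAAAAAAAAAAA=="/>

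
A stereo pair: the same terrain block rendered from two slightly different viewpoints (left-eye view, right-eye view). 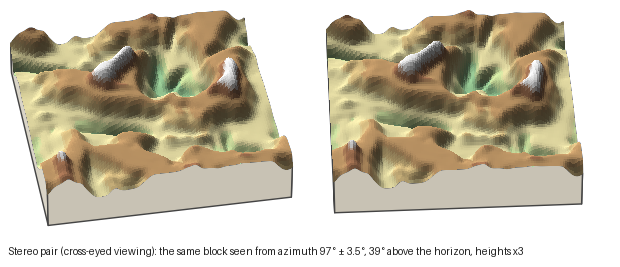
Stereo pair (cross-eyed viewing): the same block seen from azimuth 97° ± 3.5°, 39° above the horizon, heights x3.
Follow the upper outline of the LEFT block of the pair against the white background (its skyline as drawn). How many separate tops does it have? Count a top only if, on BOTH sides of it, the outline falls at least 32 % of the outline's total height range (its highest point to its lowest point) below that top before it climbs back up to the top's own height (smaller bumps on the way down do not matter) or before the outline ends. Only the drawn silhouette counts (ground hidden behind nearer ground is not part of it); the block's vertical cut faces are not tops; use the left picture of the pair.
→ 0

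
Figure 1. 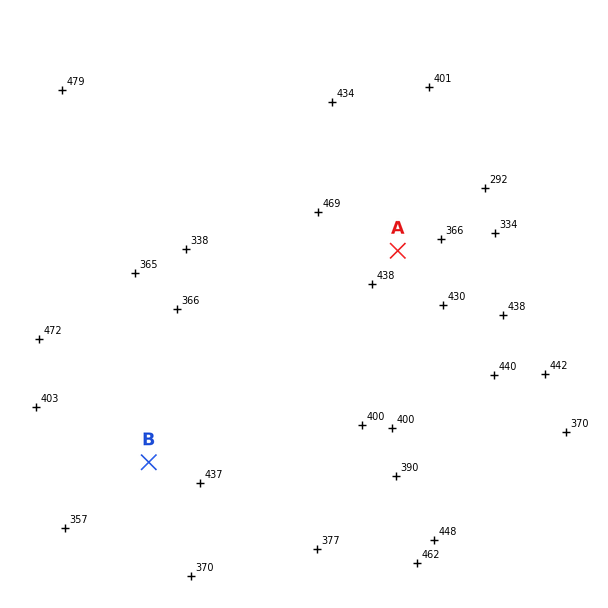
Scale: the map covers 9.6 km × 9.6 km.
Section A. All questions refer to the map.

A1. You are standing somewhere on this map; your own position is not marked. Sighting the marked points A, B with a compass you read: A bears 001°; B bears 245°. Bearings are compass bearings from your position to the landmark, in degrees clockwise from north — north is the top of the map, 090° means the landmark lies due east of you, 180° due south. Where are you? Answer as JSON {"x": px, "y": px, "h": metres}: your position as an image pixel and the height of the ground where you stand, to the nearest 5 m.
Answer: {"x": 396, "y": 347, "h": 415}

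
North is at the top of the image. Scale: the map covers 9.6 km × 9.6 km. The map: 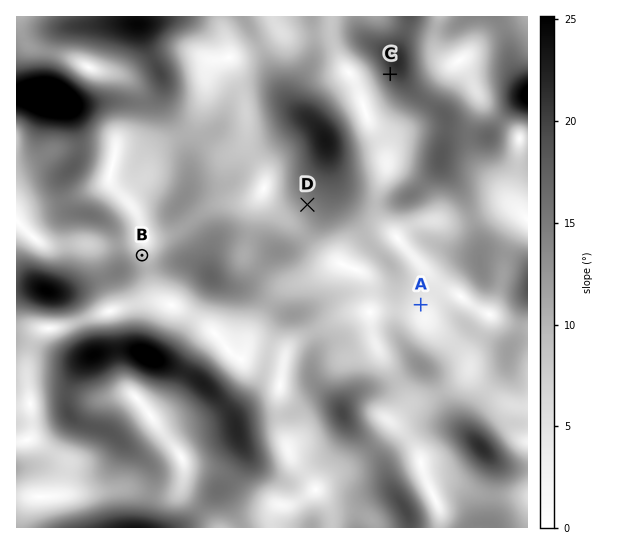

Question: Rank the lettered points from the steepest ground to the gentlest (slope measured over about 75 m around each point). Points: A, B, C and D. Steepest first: C D B A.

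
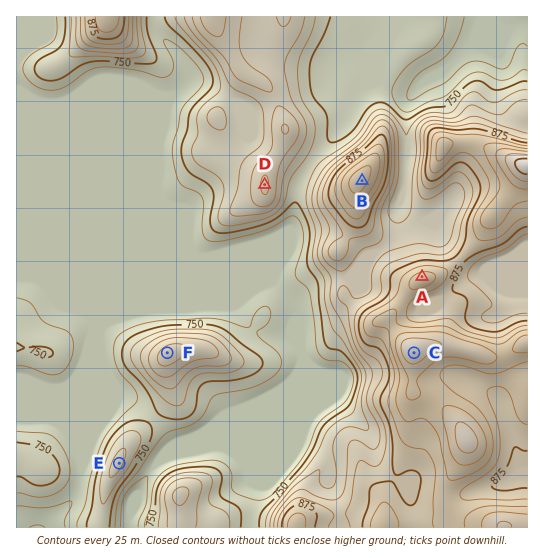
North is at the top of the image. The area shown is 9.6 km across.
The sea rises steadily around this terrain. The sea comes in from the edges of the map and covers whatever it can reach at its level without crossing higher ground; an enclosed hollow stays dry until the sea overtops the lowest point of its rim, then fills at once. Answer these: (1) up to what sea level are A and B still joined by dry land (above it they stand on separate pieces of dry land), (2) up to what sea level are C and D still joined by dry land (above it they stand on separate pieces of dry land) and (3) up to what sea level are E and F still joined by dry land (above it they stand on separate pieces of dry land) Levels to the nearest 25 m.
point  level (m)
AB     825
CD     775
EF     750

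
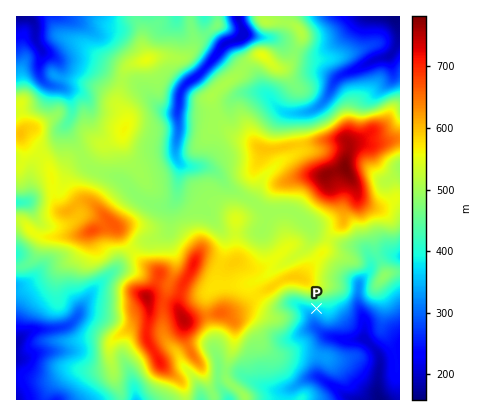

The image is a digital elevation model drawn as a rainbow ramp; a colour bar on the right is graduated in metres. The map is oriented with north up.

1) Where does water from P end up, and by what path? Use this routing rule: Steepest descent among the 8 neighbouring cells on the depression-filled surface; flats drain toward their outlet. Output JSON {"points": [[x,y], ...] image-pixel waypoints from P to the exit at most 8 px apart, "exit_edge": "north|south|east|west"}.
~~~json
{"points": [[316, 308], [316, 316], [316, 324], [322, 332], [330, 336], [338, 338], [346, 340], [354, 340], [362, 340], [370, 344], [376, 352], [380, 360], [380, 368], [378, 376], [378, 384], [378, 392], [380, 400]], "exit_edge": "south"}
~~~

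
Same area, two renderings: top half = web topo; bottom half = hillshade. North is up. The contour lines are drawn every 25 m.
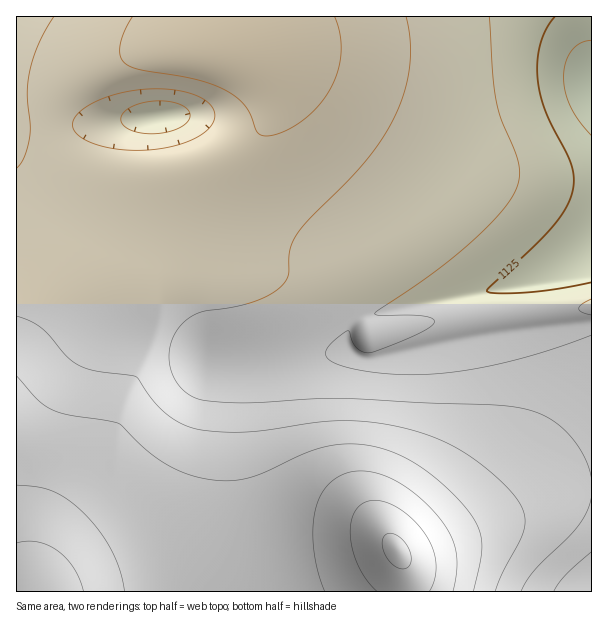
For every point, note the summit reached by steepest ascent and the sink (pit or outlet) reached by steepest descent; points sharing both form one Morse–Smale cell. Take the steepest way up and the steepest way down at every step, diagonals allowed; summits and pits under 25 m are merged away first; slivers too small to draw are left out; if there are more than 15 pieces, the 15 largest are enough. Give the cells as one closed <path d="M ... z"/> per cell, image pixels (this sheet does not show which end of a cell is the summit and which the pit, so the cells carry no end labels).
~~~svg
<path d="M590 16l-354 0-2 29 11 3 7 4 16 19 4 15 0 19-2 11-10 16-26 22-19 9-35 9-11 8-9 23-9 33 74 24 32 4 78 0 13 6 14 14 19 28 86-18 63-11 22-9 29-21 11-11 0-198z"/><path d="M591 242l-30 26-25 14-69 12-104 22-6 3-9 13-2 9 4 11-2-2-67 11-48 3-4 5-3 18-9 204 188 1 1-17-5-21 10 0 18-6 120-50 24-8 18-2z"/><path d="M152 236l-12 36-9 12-8 5-28 9-32 18-21 20-26 32 1 224 199 0 4-38 6-167 4-21 3-2 12-2 36-1 66-9 2-4-3-10 4-12 13-10 17-4-18-28-14-14-13-6-78 0-32-4z"/><path d="M234 16l-217 0-1 148 22 20 27 18 43 21 42 13 19-56 11-8 17-3 37-15 26-22 10-16 2-11 0-19-4-15-16-19-7-4-11-3z"/><path d="M591 488l-18 2-24 8-120 50-18 6-10 0 5 21 0 16 185 1z"/><path d="M17 164l0 203 25-31 21-20 32-18 28-9 8-5 9-12 11-35-43-14-43-21-27-18z"/>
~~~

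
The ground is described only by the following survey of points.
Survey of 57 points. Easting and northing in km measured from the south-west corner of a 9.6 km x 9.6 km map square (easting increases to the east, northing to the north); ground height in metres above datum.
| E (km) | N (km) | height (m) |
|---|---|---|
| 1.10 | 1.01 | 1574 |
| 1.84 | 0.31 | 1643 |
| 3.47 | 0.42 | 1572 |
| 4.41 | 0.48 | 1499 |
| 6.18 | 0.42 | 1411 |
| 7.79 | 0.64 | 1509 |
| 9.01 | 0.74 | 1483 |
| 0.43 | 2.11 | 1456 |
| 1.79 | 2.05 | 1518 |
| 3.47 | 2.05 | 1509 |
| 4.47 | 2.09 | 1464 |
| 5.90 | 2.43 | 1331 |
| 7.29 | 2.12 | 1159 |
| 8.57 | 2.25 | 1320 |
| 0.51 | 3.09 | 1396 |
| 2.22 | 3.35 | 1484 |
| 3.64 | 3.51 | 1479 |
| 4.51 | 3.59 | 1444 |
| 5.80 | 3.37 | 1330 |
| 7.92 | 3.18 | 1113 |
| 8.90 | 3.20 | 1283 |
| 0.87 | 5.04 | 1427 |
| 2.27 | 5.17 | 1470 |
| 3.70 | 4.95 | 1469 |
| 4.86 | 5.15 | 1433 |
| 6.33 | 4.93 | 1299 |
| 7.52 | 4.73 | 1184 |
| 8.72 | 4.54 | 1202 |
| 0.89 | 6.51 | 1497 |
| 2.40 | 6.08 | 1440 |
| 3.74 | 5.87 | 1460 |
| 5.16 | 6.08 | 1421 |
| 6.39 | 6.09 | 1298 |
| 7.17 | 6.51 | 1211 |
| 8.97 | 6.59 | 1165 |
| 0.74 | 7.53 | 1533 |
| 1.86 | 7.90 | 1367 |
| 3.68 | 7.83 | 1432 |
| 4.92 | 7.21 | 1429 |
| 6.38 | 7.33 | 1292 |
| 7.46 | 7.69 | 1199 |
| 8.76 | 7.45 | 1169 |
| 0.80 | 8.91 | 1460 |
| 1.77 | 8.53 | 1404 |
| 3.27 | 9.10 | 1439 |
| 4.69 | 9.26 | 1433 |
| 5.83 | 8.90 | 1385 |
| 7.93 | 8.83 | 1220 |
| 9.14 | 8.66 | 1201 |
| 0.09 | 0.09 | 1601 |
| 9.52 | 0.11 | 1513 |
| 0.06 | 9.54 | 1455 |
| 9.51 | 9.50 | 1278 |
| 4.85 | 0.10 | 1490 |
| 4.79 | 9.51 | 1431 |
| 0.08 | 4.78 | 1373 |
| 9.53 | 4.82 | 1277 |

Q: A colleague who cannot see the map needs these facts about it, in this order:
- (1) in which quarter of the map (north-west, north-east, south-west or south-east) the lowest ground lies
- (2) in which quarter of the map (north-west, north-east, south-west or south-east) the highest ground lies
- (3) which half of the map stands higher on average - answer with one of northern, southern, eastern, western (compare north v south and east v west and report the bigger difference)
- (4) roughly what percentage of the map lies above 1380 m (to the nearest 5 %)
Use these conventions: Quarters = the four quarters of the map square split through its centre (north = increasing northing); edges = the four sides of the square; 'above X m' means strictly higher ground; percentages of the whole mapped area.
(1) The lowest ground is in the south-east quarter.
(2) The highest ground is in the south-west quarter.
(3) The western half stands higher on average than the eastern half.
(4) Roughly 60 % of the ground is higher than 1380 m.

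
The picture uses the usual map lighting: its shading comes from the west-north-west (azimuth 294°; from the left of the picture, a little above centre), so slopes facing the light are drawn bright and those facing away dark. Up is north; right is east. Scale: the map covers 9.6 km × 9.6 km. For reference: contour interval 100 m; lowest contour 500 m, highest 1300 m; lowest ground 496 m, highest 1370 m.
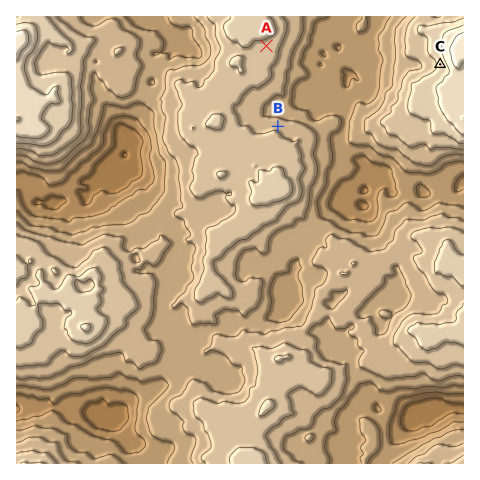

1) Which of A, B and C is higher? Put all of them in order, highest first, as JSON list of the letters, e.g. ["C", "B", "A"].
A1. ["C", "A", "B"]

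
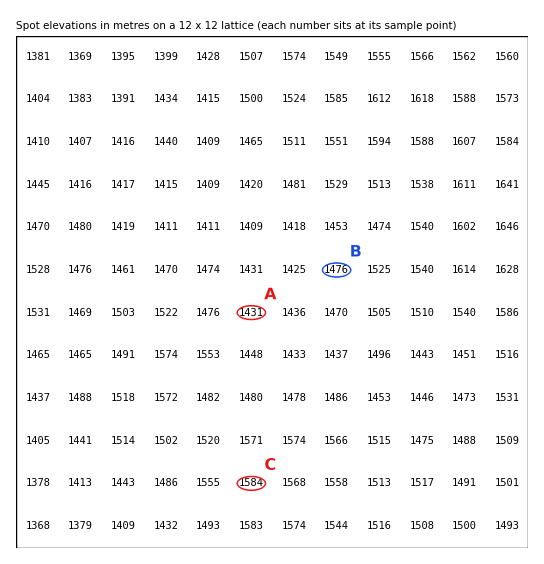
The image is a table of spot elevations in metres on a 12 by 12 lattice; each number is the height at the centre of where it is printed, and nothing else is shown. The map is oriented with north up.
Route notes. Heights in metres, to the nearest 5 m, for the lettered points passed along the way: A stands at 1430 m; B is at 1475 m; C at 1585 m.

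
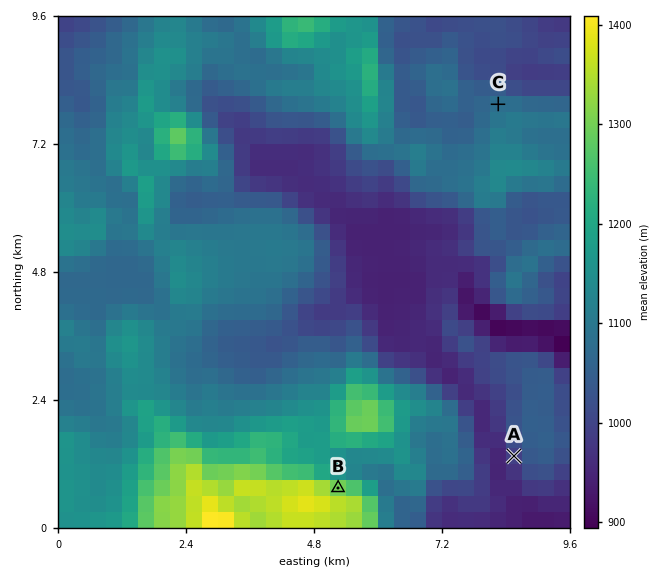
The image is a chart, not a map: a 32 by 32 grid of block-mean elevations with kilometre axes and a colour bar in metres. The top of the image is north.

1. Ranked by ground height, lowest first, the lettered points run A C B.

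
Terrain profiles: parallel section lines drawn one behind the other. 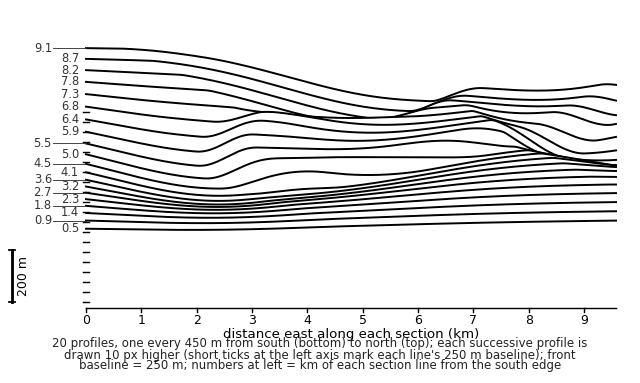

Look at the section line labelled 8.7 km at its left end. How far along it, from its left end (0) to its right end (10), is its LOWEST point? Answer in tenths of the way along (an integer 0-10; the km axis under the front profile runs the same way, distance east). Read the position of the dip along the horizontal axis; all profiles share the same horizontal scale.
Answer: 6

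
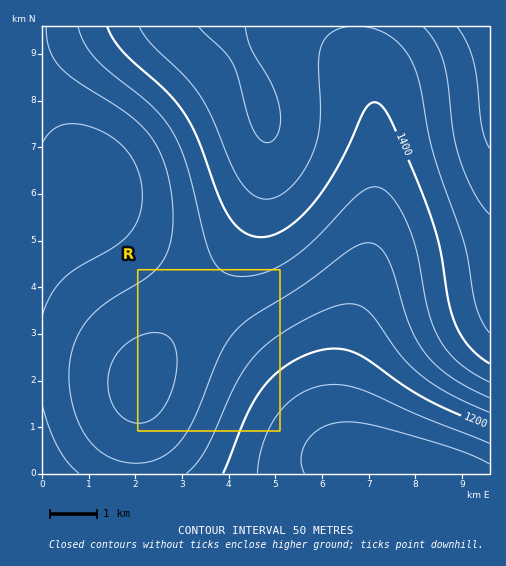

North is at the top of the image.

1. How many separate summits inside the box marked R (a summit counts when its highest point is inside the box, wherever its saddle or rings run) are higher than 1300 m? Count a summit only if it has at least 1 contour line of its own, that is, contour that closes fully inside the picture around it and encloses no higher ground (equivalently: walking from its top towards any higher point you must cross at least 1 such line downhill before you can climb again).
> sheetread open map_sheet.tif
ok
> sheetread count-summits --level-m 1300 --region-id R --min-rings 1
1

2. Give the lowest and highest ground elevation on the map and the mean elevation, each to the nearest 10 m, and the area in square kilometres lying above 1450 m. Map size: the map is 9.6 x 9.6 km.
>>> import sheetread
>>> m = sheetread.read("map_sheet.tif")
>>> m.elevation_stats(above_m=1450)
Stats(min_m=1050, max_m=1600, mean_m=1330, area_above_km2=15.6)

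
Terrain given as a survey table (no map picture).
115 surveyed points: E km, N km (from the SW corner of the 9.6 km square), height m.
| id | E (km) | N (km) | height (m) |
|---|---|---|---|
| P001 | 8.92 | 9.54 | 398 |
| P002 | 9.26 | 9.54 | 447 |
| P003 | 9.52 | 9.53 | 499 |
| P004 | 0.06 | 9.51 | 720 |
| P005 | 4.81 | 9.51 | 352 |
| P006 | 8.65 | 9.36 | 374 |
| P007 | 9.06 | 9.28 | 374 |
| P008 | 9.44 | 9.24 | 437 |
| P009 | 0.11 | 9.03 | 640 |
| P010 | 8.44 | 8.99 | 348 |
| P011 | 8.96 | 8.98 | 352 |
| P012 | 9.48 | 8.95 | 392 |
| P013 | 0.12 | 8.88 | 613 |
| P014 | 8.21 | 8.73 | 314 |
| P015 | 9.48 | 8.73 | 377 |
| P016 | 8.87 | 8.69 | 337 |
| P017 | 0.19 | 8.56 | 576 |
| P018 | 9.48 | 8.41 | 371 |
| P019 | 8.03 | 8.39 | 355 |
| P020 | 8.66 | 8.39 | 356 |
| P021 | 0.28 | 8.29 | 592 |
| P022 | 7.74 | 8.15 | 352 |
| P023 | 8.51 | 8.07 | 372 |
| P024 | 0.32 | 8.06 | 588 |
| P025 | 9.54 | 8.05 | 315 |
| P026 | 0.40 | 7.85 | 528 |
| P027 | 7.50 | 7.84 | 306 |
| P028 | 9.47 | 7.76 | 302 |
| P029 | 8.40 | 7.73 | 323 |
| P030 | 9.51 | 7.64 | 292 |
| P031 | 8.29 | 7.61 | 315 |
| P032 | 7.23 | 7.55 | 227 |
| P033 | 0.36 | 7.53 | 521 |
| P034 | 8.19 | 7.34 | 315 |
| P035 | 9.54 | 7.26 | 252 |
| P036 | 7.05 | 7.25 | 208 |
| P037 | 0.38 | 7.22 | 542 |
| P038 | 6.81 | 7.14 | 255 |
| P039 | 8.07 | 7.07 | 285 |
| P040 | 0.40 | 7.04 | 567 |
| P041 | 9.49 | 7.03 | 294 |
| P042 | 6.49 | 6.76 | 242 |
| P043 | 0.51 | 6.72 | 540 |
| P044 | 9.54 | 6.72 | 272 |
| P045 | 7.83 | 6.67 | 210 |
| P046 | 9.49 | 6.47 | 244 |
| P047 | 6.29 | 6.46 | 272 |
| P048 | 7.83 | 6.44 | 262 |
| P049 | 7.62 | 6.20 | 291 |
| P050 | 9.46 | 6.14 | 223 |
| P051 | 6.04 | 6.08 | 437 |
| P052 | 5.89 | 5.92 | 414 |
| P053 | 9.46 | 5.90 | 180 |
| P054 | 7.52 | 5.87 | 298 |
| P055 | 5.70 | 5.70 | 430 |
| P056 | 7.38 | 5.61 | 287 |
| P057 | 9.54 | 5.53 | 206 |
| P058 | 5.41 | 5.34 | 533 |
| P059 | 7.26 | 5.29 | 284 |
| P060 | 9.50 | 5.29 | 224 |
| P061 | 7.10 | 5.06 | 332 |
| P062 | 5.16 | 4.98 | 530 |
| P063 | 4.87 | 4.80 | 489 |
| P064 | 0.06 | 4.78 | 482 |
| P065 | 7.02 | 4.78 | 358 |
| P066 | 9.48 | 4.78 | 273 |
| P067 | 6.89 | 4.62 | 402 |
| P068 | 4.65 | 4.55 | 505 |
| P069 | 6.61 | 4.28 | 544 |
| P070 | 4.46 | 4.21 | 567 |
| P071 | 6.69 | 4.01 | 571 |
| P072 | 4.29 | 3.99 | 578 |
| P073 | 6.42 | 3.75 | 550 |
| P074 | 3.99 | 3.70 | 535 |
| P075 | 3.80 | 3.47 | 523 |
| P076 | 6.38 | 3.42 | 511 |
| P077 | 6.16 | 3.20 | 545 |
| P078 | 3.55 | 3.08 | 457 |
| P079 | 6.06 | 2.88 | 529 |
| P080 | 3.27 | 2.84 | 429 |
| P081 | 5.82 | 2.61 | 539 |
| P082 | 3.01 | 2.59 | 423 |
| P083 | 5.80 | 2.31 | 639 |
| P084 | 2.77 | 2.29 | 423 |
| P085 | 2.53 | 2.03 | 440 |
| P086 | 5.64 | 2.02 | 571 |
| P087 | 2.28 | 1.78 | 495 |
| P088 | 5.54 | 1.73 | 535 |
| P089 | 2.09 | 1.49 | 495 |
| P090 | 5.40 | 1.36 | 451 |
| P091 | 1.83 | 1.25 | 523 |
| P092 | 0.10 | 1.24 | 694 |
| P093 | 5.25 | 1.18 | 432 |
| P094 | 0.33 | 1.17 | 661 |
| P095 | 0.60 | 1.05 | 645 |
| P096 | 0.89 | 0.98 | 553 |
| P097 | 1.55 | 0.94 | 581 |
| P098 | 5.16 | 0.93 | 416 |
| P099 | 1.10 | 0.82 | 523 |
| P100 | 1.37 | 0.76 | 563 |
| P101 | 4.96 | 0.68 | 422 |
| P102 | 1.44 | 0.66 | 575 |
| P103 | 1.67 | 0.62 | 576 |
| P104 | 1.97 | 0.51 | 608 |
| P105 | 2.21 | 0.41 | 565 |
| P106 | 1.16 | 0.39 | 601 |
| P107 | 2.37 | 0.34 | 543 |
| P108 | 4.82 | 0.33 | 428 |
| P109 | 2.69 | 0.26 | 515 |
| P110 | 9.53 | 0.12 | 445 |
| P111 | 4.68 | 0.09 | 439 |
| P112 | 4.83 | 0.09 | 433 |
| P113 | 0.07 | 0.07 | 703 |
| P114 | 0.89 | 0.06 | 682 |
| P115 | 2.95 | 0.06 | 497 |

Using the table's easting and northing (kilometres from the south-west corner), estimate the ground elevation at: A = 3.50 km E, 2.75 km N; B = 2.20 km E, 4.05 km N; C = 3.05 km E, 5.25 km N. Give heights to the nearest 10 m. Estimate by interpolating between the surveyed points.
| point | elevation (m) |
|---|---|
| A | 430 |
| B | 480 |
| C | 500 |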